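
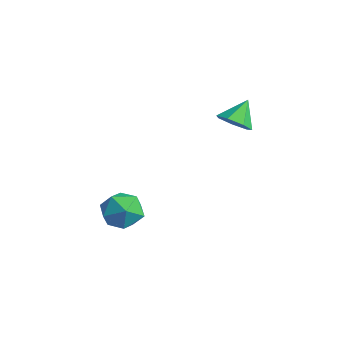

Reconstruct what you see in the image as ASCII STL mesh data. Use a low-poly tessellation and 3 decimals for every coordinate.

solid 
facet normal 0.356 -0.053 0.933
outer loop
vertex 0.328 -3.366 -3.044
vertex -0.148 -4.448 -2.924
vertex 0.959 -4.329 -3.339
endloop
endfacet
facet normal 0.778 0.350 0.522
outer loop
vertex 0.328 -3.366 -3.044
vertex 0.959 -4.329 -3.339
vertex 0.989 -3.363 -4.031
endloop
endfacet
facet normal 0.385 0.885 0.261
outer loop
vertex 0.328 -3.366 -3.044
vertex 0.989 -3.363 -4.031
vertex -0.099 -2.886 -4.043
endloop
endfacet
facet normal -0.279 0.814 0.510
outer loop
vertex 0.328 -3.366 -3.044
vertex -0.099 -2.886 -4.043
vertex -0.802 -3.556 -3.359
endloop
endfacet
facet normal -0.297 0.233 0.926
outer loop
vertex 0.328 -3.366 -3.044
vertex -0.802 -3.556 -3.359
vertex -0.148 -4.448 -2.924
endloop
endfacet
facet normal 0.998 -0.050 -0.026
outer loop
vertex 0.989 -3.363 -4.031
vertex 0.959 -4.329 -3.339
vertex 0.922 -4.444 -4.521
endloop
endfacet
facet normal 0.315 -0.702 0.639
outer loop
vertex 0.959 -4.329 -3.339
vertex -0.148 -4.448 -2.924
vertex 0.219 -5.114 -3.837
endloop
endfacet
facet normal -0.742 -0.238 0.627
outer loop
vertex -0.148 -4.448 -2.924
vertex -0.802 -3.556 -3.359
vertex -0.869 -4.637 -3.849
endloop
endfacet
facet normal -0.712 0.700 -0.046
outer loop
vertex -0.802 -3.556 -3.359
vertex -0.099 -2.886 -4.043
vertex -0.839 -3.671 -4.541
endloop
endfacet
facet normal 0.363 0.816 -0.450
outer loop
vertex -0.099 -2.886 -4.043
vertex 0.989 -3.363 -4.031
vertex 0.268 -3.552 -4.956
endloop
endfacet
facet normal 0.279 -0.814 -0.510
outer loop
vertex -0.208 -4.634 -4.836
vertex 0.922 -4.444 -4.521
vertex 0.219 -5.114 -3.837
endloop
endfacet
facet normal -0.385 -0.885 -0.261
outer loop
vertex -0.208 -4.634 -4.836
vertex 0.219 -5.114 -3.837
vertex -0.869 -4.637 -3.849
endloop
endfacet
facet normal -0.778 -0.350 -0.522
outer loop
vertex -0.208 -4.634 -4.836
vertex -0.869 -4.637 -3.849
vertex -0.839 -3.671 -4.541
endloop
endfacet
facet normal -0.356 0.053 -0.933
outer loop
vertex -0.208 -4.634 -4.836
vertex -0.839 -3.671 -4.541
vertex 0.268 -3.552 -4.956
endloop
endfacet
facet normal 0.297 -0.233 -0.926
outer loop
vertex -0.208 -4.634 -4.836
vertex 0.268 -3.552 -4.956
vertex 0.922 -4.444 -4.521
endloop
endfacet
facet normal 0.712 -0.700 0.046
outer loop
vertex 0.219 -5.114 -3.837
vertex 0.922 -4.444 -4.521
vertex 0.959 -4.329 -3.339
endloop
endfacet
facet normal -0.363 -0.816 0.450
outer loop
vertex -0.869 -4.637 -3.849
vertex 0.219 -5.114 -3.837
vertex -0.148 -4.448 -2.924
endloop
endfacet
facet normal -0.998 0.050 0.026
outer loop
vertex -0.839 -3.671 -4.541
vertex -0.869 -4.637 -3.849
vertex -0.802 -3.556 -3.359
endloop
endfacet
facet normal -0.315 0.702 -0.639
outer loop
vertex 0.268 -3.552 -4.956
vertex -0.839 -3.671 -4.541
vertex -0.099 -2.886 -4.043
endloop
endfacet
facet normal 0.742 0.238 -0.627
outer loop
vertex 0.922 -4.444 -4.521
vertex 0.268 -3.552 -4.956
vertex 0.989 -3.363 -4.031
endloop
endfacet
facet normal 0.214 -0.670 -0.711
outer loop
vertex 3.287 0.512 2.016
vertex 2.419 0.581 1.69
vertex 3.17 1.075 1.45
endloop
endfacet
facet normal 0.737 0.549 0.394
outer loop
vertex 3.287 0.512 2.016
vertex 3.17 1.075 1.45
vertex 2.101 1.579 2.75
endloop
endfacet
facet normal 0.213 -0.669 -0.712
outer loop
vertex 3.17 1.075 1.45
vertex 2.419 0.581 1.69
vertex 2.487 1.267 1.065
endloop
endfacet
facet normal 0.321 0.942 -0.101
outer loop
vertex 3.17 1.075 1.45
vertex 2.487 1.267 1.065
vertex 2.101 1.579 2.75
endloop
endfacet
facet normal 0.213 -0.669 -0.712
outer loop
vertex 2.487 1.267 1.065
vertex 2.419 0.581 1.69
vertex 1.753 0.942 1.151
endloop
endfacet
facet normal -0.416 0.872 -0.257
outer loop
vertex 2.487 1.267 1.065
vertex 1.753 0.942 1.151
vertex 2.101 1.579 2.75
endloop
endfacet
facet normal 0.213 -0.669 -0.712
outer loop
vertex 1.753 0.942 1.151
vertex 2.419 0.581 1.69
vertex 1.521 0.346 1.642
endloop
endfacet
facet normal -0.918 0.393 0.043
outer loop
vertex 1.753 0.942 1.151
vertex 1.521 0.346 1.642
vertex 2.101 1.579 2.75
endloop
endfacet
facet normal 0.213 -0.670 -0.711
outer loop
vertex 1.521 0.346 1.642
vertex 2.419 0.581 1.69
vertex 1.965 -0.073 2.17
endloop
endfacet
facet normal -0.808 -0.135 0.573
outer loop
vertex 1.521 0.346 1.642
vertex 1.965 -0.073 2.17
vertex 2.101 1.579 2.75
endloop
endfacet
facet normal 0.212 -0.670 -0.712
outer loop
vertex 1.965 -0.073 2.17
vertex 2.419 0.581 1.69
vertex 2.751 0.0 2.336
endloop
endfacet
facet normal -0.168 -0.314 0.934
outer loop
vertex 1.965 -0.073 2.17
vertex 2.751 0.0 2.336
vertex 2.101 1.579 2.75
endloop
endfacet
facet normal 0.214 -0.669 -0.712
outer loop
vertex 2.751 0.0 2.336
vertex 2.419 0.581 1.69
vertex 3.287 0.512 2.016
endloop
endfacet
facet normal 0.520 -0.010 0.854
outer loop
vertex 2.751 0.0 2.336
vertex 3.287 0.512 2.016
vertex 2.101 1.579 2.75
endloop
endfacet

endsolid


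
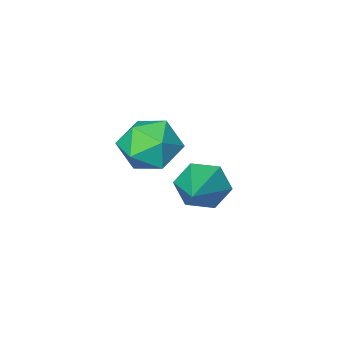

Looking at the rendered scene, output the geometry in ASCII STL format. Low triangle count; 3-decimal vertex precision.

solid 
facet normal -0.606 -0.692 -0.393
outer loop
vertex 1.384 -1.242 2.335
vertex 0.946 -1.173 2.89
vertex 0.857 -0.768 2.314
endloop
endfacet
facet normal 0.479 0.501 -0.721
outer loop
vertex 1.384 -1.242 2.335
vertex 0.857 -0.768 2.314
vertex 1.934 -0.047 3.53
endloop
endfacet
facet normal -0.605 -0.692 -0.393
outer loop
vertex 0.857 -0.768 2.314
vertex 0.946 -1.173 2.89
vertex 0.418 -0.699 2.868
endloop
endfacet
facet normal -0.255 0.914 -0.316
outer loop
vertex 0.857 -0.768 2.314
vertex 0.418 -0.699 2.868
vertex 1.934 -0.047 3.53
endloop
endfacet
facet normal -0.605 -0.693 -0.392
outer loop
vertex 0.418 -0.699 2.868
vertex 0.946 -1.173 2.89
vertex 0.508 -1.104 3.444
endloop
endfacet
facet normal -0.521 0.658 0.544
outer loop
vertex 0.418 -0.699 2.868
vertex 0.508 -1.104 3.444
vertex 1.934 -0.047 3.53
endloop
endfacet
facet normal -0.607 -0.691 -0.394
outer loop
vertex 0.508 -1.104 3.444
vertex 0.946 -1.173 2.89
vertex 1.035 -1.579 3.465
endloop
endfacet
facet normal -0.051 -0.012 0.999
outer loop
vertex 0.508 -1.104 3.444
vertex 1.035 -1.579 3.465
vertex 1.934 -0.047 3.53
endloop
endfacet
facet normal -0.607 -0.691 -0.394
outer loop
vertex 1.035 -1.579 3.465
vertex 0.946 -1.173 2.89
vertex 1.473 -1.648 2.911
endloop
endfacet
facet normal 0.683 -0.426 0.593
outer loop
vertex 1.035 -1.579 3.465
vertex 1.473 -1.648 2.911
vertex 1.934 -0.047 3.53
endloop
endfacet
facet normal -0.607 -0.691 -0.393
outer loop
vertex 1.473 -1.648 2.911
vertex 0.946 -1.173 2.89
vertex 1.384 -1.242 2.335
endloop
endfacet
facet normal 0.949 -0.170 -0.267
outer loop
vertex 1.473 -1.648 2.911
vertex 1.384 -1.242 2.335
vertex 1.934 -0.047 3.53
endloop
endfacet
facet normal -0.259 0.965 0.038
outer loop
vertex 1.223 -2.562 2.776
vertex 0.467 -2.781 3.201
vertex 1.207 -2.601 3.669
endloop
endfacet
facet normal 0.451 0.891 0.047
outer loop
vertex 1.223 -2.562 2.776
vertex 1.207 -2.601 3.669
vertex 1.905 -2.931 3.22
endloop
endfacet
facet normal 0.645 0.538 -0.543
outer loop
vertex 1.223 -2.562 2.776
vertex 1.905 -2.931 3.22
vertex 1.597 -3.315 2.474
endloop
endfacet
facet normal 0.054 0.395 -0.917
outer loop
vertex 1.223 -2.562 2.776
vertex 1.597 -3.315 2.474
vertex 0.708 -3.222 2.462
endloop
endfacet
facet normal -0.504 0.659 -0.558
outer loop
vertex 1.223 -2.562 2.776
vertex 0.708 -3.222 2.462
vertex 0.467 -2.781 3.201
endloop
endfacet
facet normal 0.624 0.489 0.610
outer loop
vertex 1.905 -2.931 3.22
vertex 1.207 -2.601 3.669
vertex 1.572 -3.378 3.918
endloop
endfacet
facet normal -0.525 0.608 0.596
outer loop
vertex 1.207 -2.601 3.669
vertex 0.467 -2.781 3.201
vertex 0.683 -3.285 3.906
endloop
endfacet
facet normal -0.923 0.113 -0.368
outer loop
vertex 0.467 -2.781 3.201
vertex 0.708 -3.222 2.462
vertex 0.375 -3.669 3.16
endloop
endfacet
facet normal -0.020 -0.314 -0.949
outer loop
vertex 0.708 -3.222 2.462
vertex 1.597 -3.315 2.474
vertex 1.073 -3.999 2.711
endloop
endfacet
facet normal 0.935 -0.081 -0.344
outer loop
vertex 1.597 -3.315 2.474
vertex 1.905 -2.931 3.22
vertex 1.813 -3.819 3.179
endloop
endfacet
facet normal -0.054 -0.395 0.917
outer loop
vertex 1.057 -4.038 3.604
vertex 1.572 -3.378 3.918
vertex 0.683 -3.285 3.906
endloop
endfacet
facet normal -0.645 -0.538 0.543
outer loop
vertex 1.057 -4.038 3.604
vertex 0.683 -3.285 3.906
vertex 0.375 -3.669 3.16
endloop
endfacet
facet normal -0.451 -0.891 -0.047
outer loop
vertex 1.057 -4.038 3.604
vertex 0.375 -3.669 3.16
vertex 1.073 -3.999 2.711
endloop
endfacet
facet normal 0.259 -0.965 -0.038
outer loop
vertex 1.057 -4.038 3.604
vertex 1.073 -3.999 2.711
vertex 1.813 -3.819 3.179
endloop
endfacet
facet normal 0.504 -0.659 0.558
outer loop
vertex 1.057 -4.038 3.604
vertex 1.813 -3.819 3.179
vertex 1.572 -3.378 3.918
endloop
endfacet
facet normal 0.020 0.314 0.949
outer loop
vertex 0.683 -3.285 3.906
vertex 1.572 -3.378 3.918
vertex 1.207 -2.601 3.669
endloop
endfacet
facet normal -0.935 0.081 0.344
outer loop
vertex 0.375 -3.669 3.16
vertex 0.683 -3.285 3.906
vertex 0.467 -2.781 3.201
endloop
endfacet
facet normal -0.624 -0.489 -0.610
outer loop
vertex 1.073 -3.999 2.711
vertex 0.375 -3.669 3.16
vertex 0.708 -3.222 2.462
endloop
endfacet
facet normal 0.525 -0.608 -0.596
outer loop
vertex 1.813 -3.819 3.179
vertex 1.073 -3.999 2.711
vertex 1.597 -3.315 2.474
endloop
endfacet
facet normal 0.923 -0.113 0.368
outer loop
vertex 1.572 -3.378 3.918
vertex 1.813 -3.819 3.179
vertex 1.905 -2.931 3.22
endloop
endfacet

endsolid


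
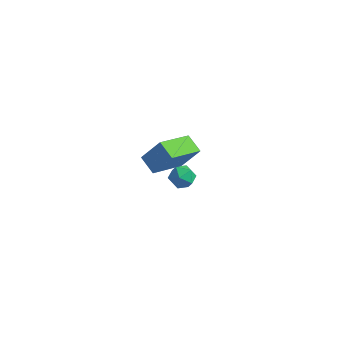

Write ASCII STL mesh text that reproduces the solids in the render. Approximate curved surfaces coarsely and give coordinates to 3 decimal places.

solid 
facet normal -0.523 -0.276 -0.806
outer loop
vertex -0.514 -3.435 2.262
vertex -1.378 -3.04 2.687
vertex -0.097 -1.528 1.339
endloop
endfacet
facet normal 0.830 -0.379 -0.409
outer loop
vertex 0.678 -1.12 2.533
vertex -0.514 -3.435 2.262
vertex -0.097 -1.528 1.339
endloop
endfacet
facet normal -0.523 -0.276 -0.806
outer loop
vertex -0.097 -1.528 1.339
vertex -1.378 -3.04 2.687
vertex -0.96 -1.133 1.764
endloop
endfacet
facet normal 0.194 0.883 -0.427
outer loop
vertex -0.96 -1.133 1.764
vertex 0.678 -1.12 2.533
vertex -0.097 -1.528 1.339
endloop
endfacet
facet normal -0.194 -0.883 0.427
outer loop
vertex -0.514 -3.435 2.262
vertex -0.603 -2.632 3.881
vertex -1.378 -3.04 2.687
endloop
endfacet
facet normal 0.830 -0.380 -0.408
outer loop
vertex 0.26 -3.027 3.456
vertex -0.514 -3.435 2.262
vertex 0.678 -1.12 2.533
endloop
endfacet
facet normal -0.194 -0.883 0.427
outer loop
vertex 0.26 -3.027 3.456
vertex -0.603 -2.632 3.881
vertex -0.514 -3.435 2.262
endloop
endfacet
facet normal -0.830 0.380 0.409
outer loop
vertex -1.378 -3.04 2.687
vertex -0.603 -2.632 3.881
vertex -0.96 -1.133 1.764
endloop
endfacet
facet normal 0.194 0.883 -0.427
outer loop
vertex -0.186 -0.725 2.958
vertex 0.678 -1.12 2.533
vertex -0.96 -1.133 1.764
endloop
endfacet
facet normal -0.830 0.379 0.409
outer loop
vertex -0.96 -1.133 1.764
vertex -0.603 -2.632 3.881
vertex -0.186 -0.725 2.958
endloop
endfacet
facet normal 0.523 0.276 0.807
outer loop
vertex -0.186 -0.725 2.958
vertex 0.26 -3.027 3.456
vertex 0.678 -1.12 2.533
endloop
endfacet
facet normal 0.523 0.276 0.806
outer loop
vertex -0.603 -2.632 3.881
vertex 0.26 -3.027 3.456
vertex -0.186 -0.725 2.958
endloop
endfacet
facet normal -0.559 0.820 -0.124
outer loop
vertex -2.084 2.279 -3.973
vertex -2.631 1.976 -3.511
vertex -2.062 2.41 -3.206
endloop
endfacet
facet normal 0.135 0.976 -0.171
outer loop
vertex -2.084 2.279 -3.973
vertex -2.062 2.41 -3.206
vertex -1.406 2.252 -3.592
endloop
endfacet
facet normal 0.415 0.584 -0.698
outer loop
vertex -2.084 2.279 -3.973
vertex -1.406 2.252 -3.592
vertex -1.569 1.719 -4.135
endloop
endfacet
facet normal -0.106 0.185 -0.977
outer loop
vertex -2.084 2.279 -3.973
vertex -1.569 1.719 -4.135
vertex -2.326 1.548 -4.085
endloop
endfacet
facet normal -0.709 0.330 -0.623
outer loop
vertex -2.084 2.279 -3.973
vertex -2.326 1.548 -4.085
vertex -2.631 1.976 -3.511
endloop
endfacet
facet normal 0.446 0.779 0.440
outer loop
vertex -1.406 2.252 -3.592
vertex -2.062 2.41 -3.206
vertex -1.534 1.932 -2.895
endloop
endfacet
facet normal -0.677 0.525 0.515
outer loop
vertex -2.062 2.41 -3.206
vertex -2.631 1.976 -3.511
vertex -2.291 1.761 -2.845
endloop
endfacet
facet normal -0.919 -0.265 -0.291
outer loop
vertex -2.631 1.976 -3.511
vertex -2.326 1.548 -4.085
vertex -2.454 1.228 -3.388
endloop
endfacet
facet normal 0.056 -0.500 -0.864
outer loop
vertex -2.326 1.548 -4.085
vertex -1.569 1.719 -4.135
vertex -1.798 1.07 -3.774
endloop
endfacet
facet normal 0.899 0.145 -0.412
outer loop
vertex -1.569 1.719 -4.135
vertex -1.406 2.252 -3.592
vertex -1.229 1.504 -3.469
endloop
endfacet
facet normal 0.106 -0.185 0.977
outer loop
vertex -1.776 1.201 -3.007
vertex -1.534 1.932 -2.895
vertex -2.291 1.761 -2.845
endloop
endfacet
facet normal -0.415 -0.584 0.698
outer loop
vertex -1.776 1.201 -3.007
vertex -2.291 1.761 -2.845
vertex -2.454 1.228 -3.388
endloop
endfacet
facet normal -0.135 -0.976 0.171
outer loop
vertex -1.776 1.201 -3.007
vertex -2.454 1.228 -3.388
vertex -1.798 1.07 -3.774
endloop
endfacet
facet normal 0.559 -0.820 0.124
outer loop
vertex -1.776 1.201 -3.007
vertex -1.798 1.07 -3.774
vertex -1.229 1.504 -3.469
endloop
endfacet
facet normal 0.709 -0.330 0.623
outer loop
vertex -1.776 1.201 -3.007
vertex -1.229 1.504 -3.469
vertex -1.534 1.932 -2.895
endloop
endfacet
facet normal -0.056 0.500 0.864
outer loop
vertex -2.291 1.761 -2.845
vertex -1.534 1.932 -2.895
vertex -2.062 2.41 -3.206
endloop
endfacet
facet normal -0.899 -0.145 0.412
outer loop
vertex -2.454 1.228 -3.388
vertex -2.291 1.761 -2.845
vertex -2.631 1.976 -3.511
endloop
endfacet
facet normal -0.446 -0.779 -0.440
outer loop
vertex -1.798 1.07 -3.774
vertex -2.454 1.228 -3.388
vertex -2.326 1.548 -4.085
endloop
endfacet
facet normal 0.677 -0.525 -0.515
outer loop
vertex -1.229 1.504 -3.469
vertex -1.798 1.07 -3.774
vertex -1.569 1.719 -4.135
endloop
endfacet
facet normal 0.919 0.265 0.291
outer loop
vertex -1.534 1.932 -2.895
vertex -1.229 1.504 -3.469
vertex -1.406 2.252 -3.592
endloop
endfacet

endsolid


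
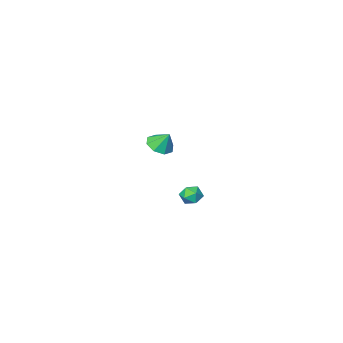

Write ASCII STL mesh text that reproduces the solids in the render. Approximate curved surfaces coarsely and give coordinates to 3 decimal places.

solid 
facet normal 0.232 -0.489 -0.841
outer loop
vertex -0.502 -3.927 -3.775
vertex -1.332 -3.881 -4.031
vertex -0.629 -3.378 -4.129
endloop
endfacet
facet normal 0.661 0.509 0.552
outer loop
vertex -0.502 -3.927 -3.775
vertex -0.629 -3.378 -4.129
vertex -1.608 -3.299 -3.029
endloop
endfacet
facet normal 0.232 -0.489 -0.841
outer loop
vertex -0.629 -3.378 -4.129
vertex -1.332 -3.881 -4.031
vertex -1.168 -3.123 -4.426
endloop
endfacet
facet normal 0.318 0.923 0.216
outer loop
vertex -0.629 -3.378 -4.129
vertex -1.168 -3.123 -4.426
vertex -1.608 -3.299 -3.029
endloop
endfacet
facet normal 0.230 -0.488 -0.842
outer loop
vertex -1.168 -3.123 -4.426
vertex -1.332 -3.881 -4.031
vertex -1.804 -3.312 -4.49
endloop
endfacet
facet normal -0.288 0.957 0.030
outer loop
vertex -1.168 -3.123 -4.426
vertex -1.804 -3.312 -4.49
vertex -1.608 -3.299 -3.029
endloop
endfacet
facet normal 0.231 -0.488 -0.842
outer loop
vertex -1.804 -3.312 -4.49
vertex -1.332 -3.881 -4.031
vertex -2.163 -3.834 -4.286
endloop
endfacet
facet normal -0.801 0.590 0.102
outer loop
vertex -1.804 -3.312 -4.49
vertex -2.163 -3.834 -4.286
vertex -1.608 -3.299 -3.029
endloop
endfacet
facet normal 0.231 -0.488 -0.842
outer loop
vertex -2.163 -3.834 -4.286
vertex -1.332 -3.881 -4.031
vertex -2.035 -4.384 -3.932
endloop
endfacet
facet normal -0.920 0.037 0.390
outer loop
vertex -2.163 -3.834 -4.286
vertex -2.035 -4.384 -3.932
vertex -1.608 -3.299 -3.029
endloop
endfacet
facet normal 0.232 -0.490 -0.840
outer loop
vertex -2.035 -4.384 -3.932
vertex -1.332 -3.881 -4.031
vertex -1.496 -4.638 -3.635
endloop
endfacet
facet normal -0.577 -0.376 0.725
outer loop
vertex -2.035 -4.384 -3.932
vertex -1.496 -4.638 -3.635
vertex -1.608 -3.299 -3.029
endloop
endfacet
facet normal 0.231 -0.490 -0.841
outer loop
vertex -1.496 -4.638 -3.635
vertex -1.332 -3.881 -4.031
vertex -0.861 -4.449 -3.571
endloop
endfacet
facet normal 0.030 -0.410 0.912
outer loop
vertex -1.496 -4.638 -3.635
vertex -0.861 -4.449 -3.571
vertex -1.608 -3.299 -3.029
endloop
endfacet
facet normal 0.232 -0.488 -0.841
outer loop
vertex -0.861 -4.449 -3.571
vertex -1.332 -3.881 -4.031
vertex -0.502 -3.927 -3.775
endloop
endfacet
facet normal 0.541 -0.044 0.840
outer loop
vertex -0.861 -4.449 -3.571
vertex -0.502 -3.927 -3.775
vertex -1.608 -3.299 -3.029
endloop
endfacet
facet normal -0.957 0.090 0.275
outer loop
vertex 0.722 3.514 -3.711
vertex 0.919 3.775 -3.111
vertex 0.805 4.189 -3.642
endloop
endfacet
facet normal -0.889 0.153 -0.432
outer loop
vertex 0.722 3.514 -3.711
vertex 0.805 4.189 -3.642
vertex 1.025 3.874 -4.207
endloop
endfacet
facet normal -0.584 -0.444 -0.679
outer loop
vertex 0.722 3.514 -3.711
vertex 1.025 3.874 -4.207
vertex 1.276 3.265 -4.025
endloop
endfacet
facet normal -0.465 -0.876 -0.125
outer loop
vertex 0.722 3.514 -3.711
vertex 1.276 3.265 -4.025
vertex 1.21 3.203 -3.347
endloop
endfacet
facet normal -0.696 -0.546 0.466
outer loop
vertex 0.722 3.514 -3.711
vertex 1.21 3.203 -3.347
vertex 0.919 3.775 -3.111
endloop
endfacet
facet normal -0.445 0.697 -0.562
outer loop
vertex 1.025 3.874 -4.207
vertex 0.805 4.189 -3.642
vertex 1.41 4.357 -3.913
endloop
endfacet
facet normal -0.556 0.593 0.582
outer loop
vertex 0.805 4.189 -3.642
vertex 0.919 3.775 -3.111
vertex 1.344 4.295 -3.235
endloop
endfacet
facet normal -0.134 -0.435 0.890
outer loop
vertex 0.919 3.775 -3.111
vertex 1.21 3.203 -3.347
vertex 1.595 3.686 -3.053
endloop
endfacet
facet normal 0.240 -0.969 -0.065
outer loop
vertex 1.21 3.203 -3.347
vertex 1.276 3.265 -4.025
vertex 1.815 3.371 -3.618
endloop
endfacet
facet normal 0.047 -0.268 -0.962
outer loop
vertex 1.276 3.265 -4.025
vertex 1.025 3.874 -4.207
vertex 1.701 3.785 -4.149
endloop
endfacet
facet normal 0.465 0.876 0.125
outer loop
vertex 1.898 4.046 -3.549
vertex 1.41 4.357 -3.913
vertex 1.344 4.295 -3.235
endloop
endfacet
facet normal 0.584 0.444 0.679
outer loop
vertex 1.898 4.046 -3.549
vertex 1.344 4.295 -3.235
vertex 1.595 3.686 -3.053
endloop
endfacet
facet normal 0.889 -0.153 0.432
outer loop
vertex 1.898 4.046 -3.549
vertex 1.595 3.686 -3.053
vertex 1.815 3.371 -3.618
endloop
endfacet
facet normal 0.957 -0.090 -0.275
outer loop
vertex 1.898 4.046 -3.549
vertex 1.815 3.371 -3.618
vertex 1.701 3.785 -4.149
endloop
endfacet
facet normal 0.696 0.546 -0.466
outer loop
vertex 1.898 4.046 -3.549
vertex 1.701 3.785 -4.149
vertex 1.41 4.357 -3.913
endloop
endfacet
facet normal -0.240 0.969 0.065
outer loop
vertex 1.344 4.295 -3.235
vertex 1.41 4.357 -3.913
vertex 0.805 4.189 -3.642
endloop
endfacet
facet normal -0.047 0.268 0.962
outer loop
vertex 1.595 3.686 -3.053
vertex 1.344 4.295 -3.235
vertex 0.919 3.775 -3.111
endloop
endfacet
facet normal 0.445 -0.697 0.562
outer loop
vertex 1.815 3.371 -3.618
vertex 1.595 3.686 -3.053
vertex 1.21 3.203 -3.347
endloop
endfacet
facet normal 0.556 -0.593 -0.582
outer loop
vertex 1.701 3.785 -4.149
vertex 1.815 3.371 -3.618
vertex 1.276 3.265 -4.025
endloop
endfacet
facet normal 0.134 0.435 -0.890
outer loop
vertex 1.41 4.357 -3.913
vertex 1.701 3.785 -4.149
vertex 1.025 3.874 -4.207
endloop
endfacet

endsolid


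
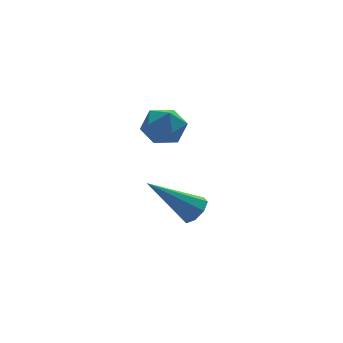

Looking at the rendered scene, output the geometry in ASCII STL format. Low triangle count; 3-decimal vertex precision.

solid 
facet normal -0.451 -0.053 0.891
outer loop
vertex 0.653 1.026 0.185
vertex 0.354 0.334 -0.008
vertex 1.046 0.375 0.345
endloop
endfacet
facet normal 0.154 0.323 0.934
outer loop
vertex 0.653 1.026 0.185
vertex 1.046 0.375 0.345
vertex 1.421 0.998 0.068
endloop
endfacet
facet normal 0.105 0.871 0.480
outer loop
vertex 0.653 1.026 0.185
vertex 1.421 0.998 0.068
vertex 0.961 1.342 -0.456
endloop
endfacet
facet normal -0.530 0.834 0.156
outer loop
vertex 0.653 1.026 0.185
vertex 0.961 1.342 -0.456
vertex 0.302 0.932 -0.503
endloop
endfacet
facet normal -0.873 0.263 0.410
outer loop
vertex 0.653 1.026 0.185
vertex 0.302 0.932 -0.503
vertex 0.354 0.334 -0.008
endloop
endfacet
facet normal 0.690 -0.096 0.718
outer loop
vertex 1.421 0.998 0.068
vertex 1.046 0.375 0.345
vertex 1.598 0.288 -0.197
endloop
endfacet
facet normal -0.289 -0.705 0.648
outer loop
vertex 1.046 0.375 0.345
vertex 0.354 0.334 -0.008
vertex 0.939 -0.122 -0.244
endloop
endfacet
facet normal -0.972 -0.193 -0.131
outer loop
vertex 0.354 0.334 -0.008
vertex 0.302 0.932 -0.503
vertex 0.479 0.222 -0.768
endloop
endfacet
facet normal -0.416 0.731 -0.541
outer loop
vertex 0.302 0.932 -0.503
vertex 0.961 1.342 -0.456
vertex 0.854 0.845 -1.045
endloop
endfacet
facet normal 0.611 0.792 -0.016
outer loop
vertex 0.961 1.342 -0.456
vertex 1.421 0.998 0.068
vertex 1.546 0.886 -0.692
endloop
endfacet
facet normal 0.530 -0.834 -0.156
outer loop
vertex 1.247 0.194 -0.885
vertex 1.598 0.288 -0.197
vertex 0.939 -0.122 -0.244
endloop
endfacet
facet normal -0.105 -0.871 -0.480
outer loop
vertex 1.247 0.194 -0.885
vertex 0.939 -0.122 -0.244
vertex 0.479 0.222 -0.768
endloop
endfacet
facet normal -0.154 -0.323 -0.934
outer loop
vertex 1.247 0.194 -0.885
vertex 0.479 0.222 -0.768
vertex 0.854 0.845 -1.045
endloop
endfacet
facet normal 0.451 0.053 -0.891
outer loop
vertex 1.247 0.194 -0.885
vertex 0.854 0.845 -1.045
vertex 1.546 0.886 -0.692
endloop
endfacet
facet normal 0.873 -0.263 -0.410
outer loop
vertex 1.247 0.194 -0.885
vertex 1.546 0.886 -0.692
vertex 1.598 0.288 -0.197
endloop
endfacet
facet normal 0.416 -0.731 0.541
outer loop
vertex 0.939 -0.122 -0.244
vertex 1.598 0.288 -0.197
vertex 1.046 0.375 0.345
endloop
endfacet
facet normal -0.611 -0.792 0.016
outer loop
vertex 0.479 0.222 -0.768
vertex 0.939 -0.122 -0.244
vertex 0.354 0.334 -0.008
endloop
endfacet
facet normal -0.690 0.096 -0.718
outer loop
vertex 0.854 0.845 -1.045
vertex 0.479 0.222 -0.768
vertex 0.302 0.932 -0.503
endloop
endfacet
facet normal 0.289 0.705 -0.648
outer loop
vertex 1.546 0.886 -0.692
vertex 0.854 0.845 -1.045
vertex 0.961 1.342 -0.456
endloop
endfacet
facet normal 0.972 0.193 0.131
outer loop
vertex 1.598 0.288 -0.197
vertex 1.546 0.886 -0.692
vertex 1.421 0.998 0.068
endloop
endfacet
facet normal 0.722 -0.207 -0.660
outer loop
vertex 2.341 0.463 -3.93
vertex 2.002 0.653 -4.36
vertex 2.393 0.896 -4.009
endloop
endfacet
facet normal 0.472 0.103 0.876
outer loop
vertex 2.341 0.463 -3.93
vertex 2.393 0.896 -4.009
vertex 0.558 1.067 -3.04
endloop
endfacet
facet normal 0.722 -0.208 -0.660
outer loop
vertex 2.393 0.896 -4.009
vertex 2.002 0.653 -4.36
vertex 2.217 1.187 -4.293
endloop
endfacet
facet normal 0.360 0.754 0.549
outer loop
vertex 2.393 0.896 -4.009
vertex 2.217 1.187 -4.293
vertex 0.558 1.067 -3.04
endloop
endfacet
facet normal 0.721 -0.208 -0.661
outer loop
vertex 2.217 1.187 -4.293
vertex 2.002 0.653 -4.36
vertex 1.914 1.165 -4.617
endloop
endfacet
facet normal -0.072 0.997 -0.000
outer loop
vertex 2.217 1.187 -4.293
vertex 1.914 1.165 -4.617
vertex 0.558 1.067 -3.04
endloop
endfacet
facet normal 0.723 -0.207 -0.660
outer loop
vertex 1.914 1.165 -4.617
vertex 2.002 0.653 -4.36
vertex 1.663 0.843 -4.791
endloop
endfacet
facet normal -0.571 0.688 -0.448
outer loop
vertex 1.914 1.165 -4.617
vertex 1.663 0.843 -4.791
vertex 0.558 1.067 -3.04
endloop
endfacet
facet normal 0.722 -0.208 -0.660
outer loop
vertex 1.663 0.843 -4.791
vertex 2.002 0.653 -4.36
vertex 1.61 0.409 -4.712
endloop
endfacet
facet normal -0.845 0.006 -0.534
outer loop
vertex 1.663 0.843 -4.791
vertex 1.61 0.409 -4.712
vertex 0.558 1.067 -3.04
endloop
endfacet
facet normal 0.722 -0.207 -0.660
outer loop
vertex 1.61 0.409 -4.712
vertex 2.002 0.653 -4.36
vertex 1.787 0.118 -4.427
endloop
endfacet
facet normal -0.733 -0.648 -0.206
outer loop
vertex 1.61 0.409 -4.712
vertex 1.787 0.118 -4.427
vertex 0.558 1.067 -3.04
endloop
endfacet
facet normal 0.722 -0.207 -0.661
outer loop
vertex 1.787 0.118 -4.427
vertex 2.002 0.653 -4.36
vertex 2.09 0.14 -4.103
endloop
endfacet
facet normal -0.301 -0.890 0.342
outer loop
vertex 1.787 0.118 -4.427
vertex 2.09 0.14 -4.103
vertex 0.558 1.067 -3.04
endloop
endfacet
facet normal 0.722 -0.207 -0.660
outer loop
vertex 2.09 0.14 -4.103
vertex 2.002 0.653 -4.36
vertex 2.341 0.463 -3.93
endloop
endfacet
facet normal 0.199 -0.578 0.791
outer loop
vertex 2.09 0.14 -4.103
vertex 2.341 0.463 -3.93
vertex 0.558 1.067 -3.04
endloop
endfacet

endsolid


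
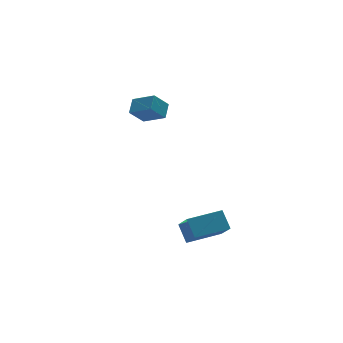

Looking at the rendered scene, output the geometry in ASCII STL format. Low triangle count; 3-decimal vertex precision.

solid 
facet normal -0.561 0.700 -0.442
outer loop
vertex 2.05 3.018 3.426
vertex 2.766 3.1 2.648
vertex 1.638 2.407 2.982
endloop
endfacet
facet normal -0.676 -0.077 0.733
outer loop
vertex 2.334 1.54 3.532
vertex 2.05 3.018 3.426
vertex 1.638 2.407 2.982
endloop
endfacet
facet normal -0.561 0.699 -0.443
outer loop
vertex 1.638 2.407 2.982
vertex 2.766 3.1 2.648
vertex 2.354 2.489 2.205
endloop
endfacet
facet normal -0.478 -0.711 -0.516
outer loop
vertex 2.354 2.489 2.205
vertex 2.334 1.54 3.532
vertex 1.638 2.407 2.982
endloop
endfacet
facet normal 0.478 0.711 0.515
outer loop
vertex 2.05 3.018 3.426
vertex 3.462 2.233 3.198
vertex 2.766 3.1 2.648
endloop
endfacet
facet normal -0.675 -0.077 0.734
outer loop
vertex 2.746 2.151 3.975
vertex 2.05 3.018 3.426
vertex 2.334 1.54 3.532
endloop
endfacet
facet normal 0.478 0.711 0.516
outer loop
vertex 2.746 2.151 3.975
vertex 3.462 2.233 3.198
vertex 2.05 3.018 3.426
endloop
endfacet
facet normal 0.675 0.077 -0.734
outer loop
vertex 2.766 3.1 2.648
vertex 3.462 2.233 3.198
vertex 2.354 2.489 2.205
endloop
endfacet
facet normal -0.479 -0.711 -0.515
outer loop
vertex 3.05 1.622 2.754
vertex 2.334 1.54 3.532
vertex 2.354 2.489 2.205
endloop
endfacet
facet normal 0.675 0.078 -0.733
outer loop
vertex 2.354 2.489 2.205
vertex 3.462 2.233 3.198
vertex 3.05 1.622 2.754
endloop
endfacet
facet normal 0.561 -0.699 0.443
outer loop
vertex 3.05 1.622 2.754
vertex 2.746 2.151 3.975
vertex 2.334 1.54 3.532
endloop
endfacet
facet normal 0.561 -0.700 0.443
outer loop
vertex 3.462 2.233 3.198
vertex 2.746 2.151 3.975
vertex 3.05 1.622 2.754
endloop
endfacet
facet normal -0.998 -0.021 -0.060
outer loop
vertex 1.951 -4.193 -1.114
vertex 1.893 -3.471 -0.395
vertex 1.99 -3.204 -2.104
endloop
endfacet
facet normal 0.057 -0.707 -0.704
outer loop
vertex 3.647 -3.169 -2.005
vertex 1.951 -4.193 -1.114
vertex 1.99 -3.204 -2.104
endloop
endfacet
facet normal -0.998 -0.021 -0.060
outer loop
vertex 1.99 -3.204 -2.104
vertex 1.893 -3.471 -0.395
vertex 1.932 -2.482 -1.386
endloop
endfacet
facet normal 0.027 0.706 -0.708
outer loop
vertex 1.932 -2.482 -1.386
vertex 3.647 -3.169 -2.005
vertex 1.99 -3.204 -2.104
endloop
endfacet
facet normal -0.027 -0.706 0.707
outer loop
vertex 1.951 -4.193 -1.114
vertex 3.55 -3.436 -0.296
vertex 1.893 -3.471 -0.395
endloop
endfacet
facet normal 0.057 -0.708 -0.704
outer loop
vertex 3.608 -4.158 -1.014
vertex 1.951 -4.193 -1.114
vertex 3.647 -3.169 -2.005
endloop
endfacet
facet normal -0.028 -0.706 0.708
outer loop
vertex 3.608 -4.158 -1.014
vertex 3.55 -3.436 -0.296
vertex 1.951 -4.193 -1.114
endloop
endfacet
facet normal -0.057 0.708 0.704
outer loop
vertex 1.893 -3.471 -0.395
vertex 3.55 -3.436 -0.296
vertex 1.932 -2.482 -1.386
endloop
endfacet
facet normal 0.028 0.706 -0.707
outer loop
vertex 3.589 -2.447 -1.286
vertex 3.647 -3.169 -2.005
vertex 1.932 -2.482 -1.386
endloop
endfacet
facet normal -0.057 0.707 0.704
outer loop
vertex 1.932 -2.482 -1.386
vertex 3.55 -3.436 -0.296
vertex 3.589 -2.447 -1.286
endloop
endfacet
facet normal 0.998 0.021 0.060
outer loop
vertex 3.589 -2.447 -1.286
vertex 3.608 -4.158 -1.014
vertex 3.647 -3.169 -2.005
endloop
endfacet
facet normal 0.998 0.021 0.060
outer loop
vertex 3.55 -3.436 -0.296
vertex 3.608 -4.158 -1.014
vertex 3.589 -2.447 -1.286
endloop
endfacet

endsolid


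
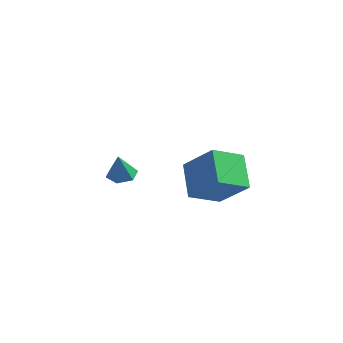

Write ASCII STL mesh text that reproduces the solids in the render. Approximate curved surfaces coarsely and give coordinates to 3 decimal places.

solid 
facet normal -0.054 0.293 -0.955
outer loop
vertex -2.637 -3.401 -2.63
vertex -3.316 -3.216 -2.535
vertex -2.799 -2.743 -2.419
endloop
endfacet
facet normal 0.905 0.089 0.416
outer loop
vertex -2.637 -3.401 -2.63
vertex -2.799 -2.743 -2.419
vertex -3.244 -3.604 -1.265
endloop
endfacet
facet normal -0.053 0.293 -0.955
outer loop
vertex -2.799 -2.743 -2.419
vertex -3.316 -3.216 -2.535
vertex -3.477 -2.557 -2.324
endloop
endfacet
facet normal 0.285 0.712 0.641
outer loop
vertex -2.799 -2.743 -2.419
vertex -3.477 -2.557 -2.324
vertex -3.244 -3.604 -1.265
endloop
endfacet
facet normal -0.053 0.293 -0.955
outer loop
vertex -3.477 -2.557 -2.324
vertex -3.316 -3.216 -2.535
vertex -3.994 -3.03 -2.44
endloop
endfacet
facet normal -0.598 0.500 0.626
outer loop
vertex -3.477 -2.557 -2.324
vertex -3.994 -3.03 -2.44
vertex -3.244 -3.604 -1.265
endloop
endfacet
facet normal -0.054 0.293 -0.955
outer loop
vertex -3.994 -3.03 -2.44
vertex -3.316 -3.216 -2.535
vertex -3.832 -3.689 -2.651
endloop
endfacet
facet normal -0.860 -0.335 0.385
outer loop
vertex -3.994 -3.03 -2.44
vertex -3.832 -3.689 -2.651
vertex -3.244 -3.604 -1.265
endloop
endfacet
facet normal -0.054 0.293 -0.955
outer loop
vertex -3.832 -3.689 -2.651
vertex -3.316 -3.216 -2.535
vertex -3.154 -3.874 -2.746
endloop
endfacet
facet normal -0.239 -0.958 0.160
outer loop
vertex -3.832 -3.689 -2.651
vertex -3.154 -3.874 -2.746
vertex -3.244 -3.604 -1.265
endloop
endfacet
facet normal -0.054 0.293 -0.955
outer loop
vertex -3.154 -3.874 -2.746
vertex -3.316 -3.216 -2.535
vertex -2.637 -3.401 -2.63
endloop
endfacet
facet normal 0.643 -0.746 0.175
outer loop
vertex -3.154 -3.874 -2.746
vertex -2.637 -3.401 -2.63
vertex -3.244 -3.604 -1.265
endloop
endfacet
facet normal -0.737 0.070 -0.672
outer loop
vertex 0.784 -4.558 -2.107
vertex -0.134 -3.427 -0.983
vertex 1.54 -3.254 -2.801
endloop
endfacet
facet normal 0.499 -0.615 -0.611
outer loop
vertex 3.014 -3.393 -1.457
vertex 0.784 -4.558 -2.107
vertex 1.54 -3.254 -2.801
endloop
endfacet
facet normal -0.737 0.069 -0.672
outer loop
vertex 1.54 -3.254 -2.801
vertex -0.134 -3.427 -0.983
vertex 0.622 -2.123 -1.678
endloop
endfacet
facet normal 0.456 0.786 -0.419
outer loop
vertex 0.622 -2.123 -1.678
vertex 3.014 -3.393 -1.457
vertex 1.54 -3.254 -2.801
endloop
endfacet
facet normal -0.456 -0.786 0.418
outer loop
vertex 0.784 -4.558 -2.107
vertex 1.34 -3.566 0.361
vertex -0.134 -3.427 -0.983
endloop
endfacet
facet normal 0.499 -0.615 -0.611
outer loop
vertex 2.258 -4.697 -0.762
vertex 0.784 -4.558 -2.107
vertex 3.014 -3.393 -1.457
endloop
endfacet
facet normal -0.456 -0.786 0.418
outer loop
vertex 2.258 -4.697 -0.762
vertex 1.34 -3.566 0.361
vertex 0.784 -4.558 -2.107
endloop
endfacet
facet normal -0.499 0.615 0.611
outer loop
vertex -0.134 -3.427 -0.983
vertex 1.34 -3.566 0.361
vertex 0.622 -2.123 -1.678
endloop
endfacet
facet normal 0.456 0.786 -0.418
outer loop
vertex 2.096 -2.262 -0.333
vertex 3.014 -3.393 -1.457
vertex 0.622 -2.123 -1.678
endloop
endfacet
facet normal -0.499 0.615 0.611
outer loop
vertex 0.622 -2.123 -1.678
vertex 1.34 -3.566 0.361
vertex 2.096 -2.262 -0.333
endloop
endfacet
facet normal 0.737 -0.069 0.672
outer loop
vertex 2.096 -2.262 -0.333
vertex 2.258 -4.697 -0.762
vertex 3.014 -3.393 -1.457
endloop
endfacet
facet normal 0.737 -0.069 0.672
outer loop
vertex 1.34 -3.566 0.361
vertex 2.258 -4.697 -0.762
vertex 2.096 -2.262 -0.333
endloop
endfacet

endsolid


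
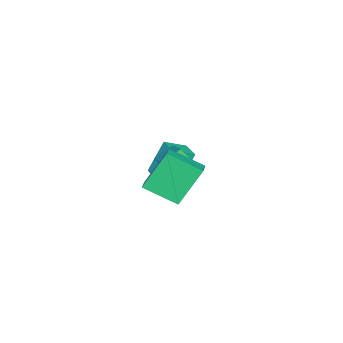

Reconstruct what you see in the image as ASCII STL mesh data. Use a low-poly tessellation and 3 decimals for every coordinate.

solid 
facet normal -0.728 -0.511 -0.457
outer loop
vertex 0.987 0.899 -0.568
vertex 0.987 1.512 -1.254
vertex 1.693 0.34 -1.067
endloop
endfacet
facet normal -0.001 -0.666 0.746
outer loop
vertex 2.873 1.168 -0.326
vertex 0.987 0.899 -0.568
vertex 1.693 0.34 -1.067
endloop
endfacet
facet normal -0.727 -0.511 -0.458
outer loop
vertex 1.693 0.34 -1.067
vertex 0.987 1.512 -1.254
vertex 1.694 0.953 -1.753
endloop
endfacet
facet normal 0.686 -0.543 -0.485
outer loop
vertex 1.694 0.953 -1.753
vertex 2.873 1.168 -0.326
vertex 1.693 0.34 -1.067
endloop
endfacet
facet normal -0.686 0.543 0.485
outer loop
vertex 0.987 0.899 -0.568
vertex 2.167 2.34 -0.513
vertex 0.987 1.512 -1.254
endloop
endfacet
facet normal -0.001 -0.666 0.746
outer loop
vertex 2.166 1.727 0.173
vertex 0.987 0.899 -0.568
vertex 2.873 1.168 -0.326
endloop
endfacet
facet normal -0.686 0.543 0.484
outer loop
vertex 2.166 1.727 0.173
vertex 2.167 2.34 -0.513
vertex 0.987 0.899 -0.568
endloop
endfacet
facet normal 0.001 0.666 -0.746
outer loop
vertex 0.987 1.512 -1.254
vertex 2.167 2.34 -0.513
vertex 1.694 0.953 -1.753
endloop
endfacet
facet normal 0.686 -0.543 -0.485
outer loop
vertex 2.873 1.781 -1.012
vertex 2.873 1.168 -0.326
vertex 1.694 0.953 -1.753
endloop
endfacet
facet normal 0.001 0.666 -0.746
outer loop
vertex 1.694 0.953 -1.753
vertex 2.167 2.34 -0.513
vertex 2.873 1.781 -1.012
endloop
endfacet
facet normal 0.727 0.512 0.457
outer loop
vertex 2.873 1.781 -1.012
vertex 2.166 1.727 0.173
vertex 2.873 1.168 -0.326
endloop
endfacet
facet normal 0.728 0.511 0.458
outer loop
vertex 2.167 2.34 -0.513
vertex 2.166 1.727 0.173
vertex 2.873 1.781 -1.012
endloop
endfacet
facet normal -0.399 0.366 0.841
outer loop
vertex 3.957 1.89 1.104
vertex 3.762 3.365 0.37
vertex 3.221 1.667 0.852
endloop
endfacet
facet normal 0.118 -0.889 0.443
outer loop
vertex 4.018 0.935 -0.83
vertex 3.957 1.89 1.104
vertex 3.221 1.667 0.852
endloop
endfacet
facet normal -0.400 0.366 0.840
outer loop
vertex 3.221 1.667 0.852
vertex 3.762 3.365 0.37
vertex 3.026 3.142 0.117
endloop
endfacet
facet normal -0.910 -0.275 -0.311
outer loop
vertex 3.026 3.142 0.117
vertex 4.018 0.935 -0.83
vertex 3.221 1.667 0.852
endloop
endfacet
facet normal 0.910 0.275 0.311
outer loop
vertex 3.957 1.89 1.104
vertex 4.559 2.633 -1.312
vertex 3.762 3.365 0.37
endloop
endfacet
facet normal 0.117 -0.889 0.443
outer loop
vertex 4.754 1.158 -0.577
vertex 3.957 1.89 1.104
vertex 4.018 0.935 -0.83
endloop
endfacet
facet normal 0.910 0.275 0.311
outer loop
vertex 4.754 1.158 -0.577
vertex 4.559 2.633 -1.312
vertex 3.957 1.89 1.104
endloop
endfacet
facet normal -0.117 0.889 -0.442
outer loop
vertex 3.762 3.365 0.37
vertex 4.559 2.633 -1.312
vertex 3.026 3.142 0.117
endloop
endfacet
facet normal -0.910 -0.275 -0.311
outer loop
vertex 3.823 2.41 -1.564
vertex 4.018 0.935 -0.83
vertex 3.026 3.142 0.117
endloop
endfacet
facet normal -0.118 0.889 -0.443
outer loop
vertex 3.026 3.142 0.117
vertex 4.559 2.633 -1.312
vertex 3.823 2.41 -1.564
endloop
endfacet
facet normal 0.400 -0.365 -0.841
outer loop
vertex 3.823 2.41 -1.564
vertex 4.754 1.158 -0.577
vertex 4.018 0.935 -0.83
endloop
endfacet
facet normal 0.399 -0.366 -0.841
outer loop
vertex 4.559 2.633 -1.312
vertex 4.754 1.158 -0.577
vertex 3.823 2.41 -1.564
endloop
endfacet
facet normal -0.631 0.637 -0.442
outer loop
vertex -2.156 0.166 -2.772
vertex -1.492 0.857 -2.724
vertex -1.54 -0.317 -4.349
endloop
endfacet
facet normal -0.692 -0.720 -0.050
outer loop
vertex -0.808 -1.057 -3.836
vertex -2.156 0.166 -2.772
vertex -1.54 -0.317 -4.349
endloop
endfacet
facet normal -0.630 0.638 -0.442
outer loop
vertex -1.54 -0.317 -4.349
vertex -1.492 0.857 -2.724
vertex -0.875 0.374 -4.3
endloop
endfacet
facet normal 0.351 -0.274 -0.896
outer loop
vertex -0.875 0.374 -4.3
vertex -0.808 -1.057 -3.836
vertex -1.54 -0.317 -4.349
endloop
endfacet
facet normal -0.350 0.274 0.896
outer loop
vertex -2.156 0.166 -2.772
vertex -0.76 0.117 -2.211
vertex -1.492 0.857 -2.724
endloop
endfacet
facet normal -0.693 -0.719 -0.051
outer loop
vertex -1.425 -0.574 -2.26
vertex -2.156 0.166 -2.772
vertex -0.808 -1.057 -3.836
endloop
endfacet
facet normal -0.350 0.274 0.896
outer loop
vertex -1.425 -0.574 -2.26
vertex -0.76 0.117 -2.211
vertex -2.156 0.166 -2.772
endloop
endfacet
facet normal 0.692 0.720 0.050
outer loop
vertex -1.492 0.857 -2.724
vertex -0.76 0.117 -2.211
vertex -0.875 0.374 -4.3
endloop
endfacet
facet normal 0.350 -0.274 -0.896
outer loop
vertex -0.144 -0.366 -3.788
vertex -0.808 -1.057 -3.836
vertex -0.875 0.374 -4.3
endloop
endfacet
facet normal 0.693 0.719 0.050
outer loop
vertex -0.875 0.374 -4.3
vertex -0.76 0.117 -2.211
vertex -0.144 -0.366 -3.788
endloop
endfacet
facet normal 0.631 -0.637 0.442
outer loop
vertex -0.144 -0.366 -3.788
vertex -1.425 -0.574 -2.26
vertex -0.808 -1.057 -3.836
endloop
endfacet
facet normal 0.631 -0.638 0.442
outer loop
vertex -0.76 0.117 -2.211
vertex -1.425 -0.574 -2.26
vertex -0.144 -0.366 -3.788
endloop
endfacet

endsolid


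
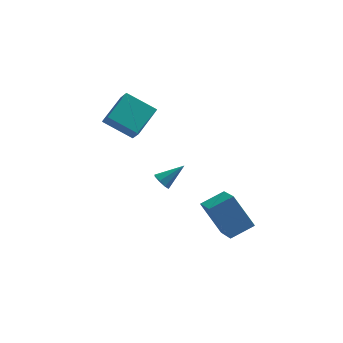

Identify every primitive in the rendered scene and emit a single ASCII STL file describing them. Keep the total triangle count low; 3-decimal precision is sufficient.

solid 
facet normal -0.770 -0.249 -0.587
outer loop
vertex 0.252 1.383 -3.83
vertex -0.112 1.356 -3.341
vertex 0.048 1.793 -3.736
endloop
endfacet
facet normal 0.690 0.470 -0.551
outer loop
vertex 0.252 1.383 -3.83
vertex 0.048 1.793 -3.736
vertex 1.152 1.764 -2.379
endloop
endfacet
facet normal -0.769 -0.250 -0.588
outer loop
vertex 0.048 1.793 -3.736
vertex -0.112 1.356 -3.341
vertex -0.25 1.946 -3.411
endloop
endfacet
facet normal 0.268 0.943 -0.198
outer loop
vertex 0.048 1.793 -3.736
vertex -0.25 1.946 -3.411
vertex 1.152 1.764 -2.379
endloop
endfacet
facet normal -0.771 -0.250 -0.585
outer loop
vertex -0.25 1.946 -3.411
vertex -0.112 1.356 -3.341
vertex -0.466 1.753 -3.044
endloop
endfacet
facet normal -0.163 0.910 0.382
outer loop
vertex -0.25 1.946 -3.411
vertex -0.466 1.753 -3.044
vertex 1.152 1.764 -2.379
endloop
endfacet
facet normal -0.771 -0.249 -0.586
outer loop
vertex -0.466 1.753 -3.044
vertex -0.112 1.356 -3.341
vertex -0.475 1.328 -2.852
endloop
endfacet
facet normal -0.352 0.392 0.850
outer loop
vertex -0.466 1.753 -3.044
vertex -0.475 1.328 -2.852
vertex 1.152 1.764 -2.379
endloop
endfacet
facet normal -0.771 -0.248 -0.587
outer loop
vertex -0.475 1.328 -2.852
vertex -0.112 1.356 -3.341
vertex -0.271 0.919 -2.947
endloop
endfacet
facet normal -0.188 -0.310 0.932
outer loop
vertex -0.475 1.328 -2.852
vertex -0.271 0.919 -2.947
vertex 1.152 1.764 -2.379
endloop
endfacet
facet normal -0.770 -0.249 -0.587
outer loop
vertex -0.271 0.919 -2.947
vertex -0.112 1.356 -3.341
vertex 0.026 0.766 -3.272
endloop
endfacet
facet normal 0.232 -0.781 0.580
outer loop
vertex -0.271 0.919 -2.947
vertex 0.026 0.766 -3.272
vertex 1.152 1.764 -2.379
endloop
endfacet
facet normal -0.770 -0.249 -0.587
outer loop
vertex 0.026 0.766 -3.272
vertex -0.112 1.356 -3.341
vertex 0.243 0.958 -3.638
endloop
endfacet
facet normal 0.663 -0.749 0.000
outer loop
vertex 0.026 0.766 -3.272
vertex 0.243 0.958 -3.638
vertex 1.152 1.764 -2.379
endloop
endfacet
facet normal -0.770 -0.249 -0.587
outer loop
vertex 0.243 0.958 -3.638
vertex -0.112 1.356 -3.341
vertex 0.252 1.383 -3.83
endloop
endfacet
facet normal 0.853 -0.230 -0.469
outer loop
vertex 0.243 0.958 -3.638
vertex 0.252 1.383 -3.83
vertex 1.152 1.764 -2.379
endloop
endfacet
facet normal -0.868 -0.345 -0.358
outer loop
vertex 2.019 -3.8 -1.6
vertex 1.715 -1.94 -2.654
vertex 3.063 -4.617 -3.343
endloop
endfacet
facet normal 0.141 -0.861 0.488
outer loop
vertex 4.365 -4.1 -2.806
vertex 2.019 -3.8 -1.6
vertex 3.063 -4.617 -3.343
endloop
endfacet
facet normal -0.868 -0.345 -0.358
outer loop
vertex 3.063 -4.617 -3.343
vertex 1.715 -1.94 -2.654
vertex 2.759 -2.757 -4.397
endloop
endfacet
facet normal 0.477 -0.373 -0.796
outer loop
vertex 2.759 -2.757 -4.397
vertex 4.365 -4.1 -2.806
vertex 3.063 -4.617 -3.343
endloop
endfacet
facet normal -0.477 0.373 0.796
outer loop
vertex 2.019 -3.8 -1.6
vertex 3.017 -1.423 -2.117
vertex 1.715 -1.94 -2.654
endloop
endfacet
facet normal 0.141 -0.861 0.488
outer loop
vertex 3.321 -3.283 -1.063
vertex 2.019 -3.8 -1.6
vertex 4.365 -4.1 -2.806
endloop
endfacet
facet normal -0.477 0.373 0.796
outer loop
vertex 3.321 -3.283 -1.063
vertex 3.017 -1.423 -2.117
vertex 2.019 -3.8 -1.6
endloop
endfacet
facet normal -0.141 0.861 -0.488
outer loop
vertex 1.715 -1.94 -2.654
vertex 3.017 -1.423 -2.117
vertex 2.759 -2.757 -4.397
endloop
endfacet
facet normal 0.477 -0.373 -0.796
outer loop
vertex 4.061 -2.24 -3.86
vertex 4.365 -4.1 -2.806
vertex 2.759 -2.757 -4.397
endloop
endfacet
facet normal -0.141 0.861 -0.488
outer loop
vertex 2.759 -2.757 -4.397
vertex 3.017 -1.423 -2.117
vertex 4.061 -2.24 -3.86
endloop
endfacet
facet normal 0.868 0.345 0.358
outer loop
vertex 4.061 -2.24 -3.86
vertex 3.321 -3.283 -1.063
vertex 4.365 -4.1 -2.806
endloop
endfacet
facet normal 0.868 0.345 0.358
outer loop
vertex 3.017 -1.423 -2.117
vertex 3.321 -3.283 -1.063
vertex 4.061 -2.24 -3.86
endloop
endfacet
facet normal -0.810 0.289 0.510
outer loop
vertex -1.857 3.529 2.47
vertex -2.143 4.269 1.597
vertex -2.936 2.069 1.585
endloop
endfacet
facet normal 0.243 -0.628 0.740
outer loop
vertex -1.317 1.491 0.563
vertex -1.857 3.529 2.47
vertex -2.936 2.069 1.585
endloop
endfacet
facet normal -0.809 0.289 0.511
outer loop
vertex -2.936 2.069 1.585
vertex -2.143 4.269 1.597
vertex -3.223 2.81 0.712
endloop
endfacet
facet normal -0.534 -0.723 -0.438
outer loop
vertex -3.223 2.81 0.712
vertex -1.317 1.491 0.563
vertex -2.936 2.069 1.585
endloop
endfacet
facet normal 0.534 0.723 0.438
outer loop
vertex -1.857 3.529 2.47
vertex -0.524 3.691 0.575
vertex -2.143 4.269 1.597
endloop
endfacet
facet normal 0.242 -0.628 0.740
outer loop
vertex -0.237 2.95 1.448
vertex -1.857 3.529 2.47
vertex -1.317 1.491 0.563
endloop
endfacet
facet normal 0.535 0.723 0.438
outer loop
vertex -0.237 2.95 1.448
vertex -0.524 3.691 0.575
vertex -1.857 3.529 2.47
endloop
endfacet
facet normal -0.243 0.628 -0.739
outer loop
vertex -2.143 4.269 1.597
vertex -0.524 3.691 0.575
vertex -3.223 2.81 0.712
endloop
endfacet
facet normal -0.535 -0.723 -0.438
outer loop
vertex -1.603 2.231 -0.31
vertex -1.317 1.491 0.563
vertex -3.223 2.81 0.712
endloop
endfacet
facet normal -0.242 0.628 -0.740
outer loop
vertex -3.223 2.81 0.712
vertex -0.524 3.691 0.575
vertex -1.603 2.231 -0.31
endloop
endfacet
facet normal 0.810 -0.290 -0.511
outer loop
vertex -1.603 2.231 -0.31
vertex -0.237 2.95 1.448
vertex -1.317 1.491 0.563
endloop
endfacet
facet normal 0.810 -0.289 -0.511
outer loop
vertex -0.524 3.691 0.575
vertex -0.237 2.95 1.448
vertex -1.603 2.231 -0.31
endloop
endfacet

endsolid


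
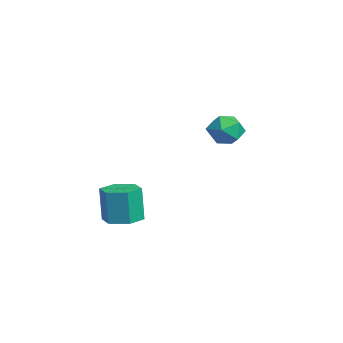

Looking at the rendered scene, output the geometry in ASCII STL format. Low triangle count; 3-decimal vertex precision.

solid 
facet normal 0.058 0.319 0.946
outer loop
vertex -2.94 3.303 1.394
vertex -2.374 2.349 1.681
vertex -1.796 3.276 1.333
endloop
endfacet
facet normal 0.047 0.869 0.493
outer loop
vertex -2.94 3.303 1.394
vertex -1.796 3.276 1.333
vertex -2.402 3.78 0.502
endloop
endfacet
facet normal -0.553 0.826 0.108
outer loop
vertex -2.94 3.303 1.394
vertex -2.402 3.78 0.502
vertex -3.354 3.164 0.335
endloop
endfacet
facet normal -0.913 0.250 0.324
outer loop
vertex -2.94 3.303 1.394
vertex -3.354 3.164 0.335
vertex -3.337 2.28 1.064
endloop
endfacet
facet normal -0.535 -0.064 0.842
outer loop
vertex -2.94 3.303 1.394
vertex -3.337 2.28 1.064
vertex -2.374 2.349 1.681
endloop
endfacet
facet normal 0.600 0.799 0.047
outer loop
vertex -2.402 3.78 0.502
vertex -1.796 3.276 1.333
vertex -1.503 3.12 0.236
endloop
endfacet
facet normal 0.618 -0.092 0.781
outer loop
vertex -1.796 3.276 1.333
vertex -2.374 2.349 1.681
vertex -1.486 2.236 0.965
endloop
endfacet
facet normal -0.342 -0.712 0.613
outer loop
vertex -2.374 2.349 1.681
vertex -3.337 2.28 1.064
vertex -2.438 1.62 0.798
endloop
endfacet
facet normal -0.953 -0.204 -0.225
outer loop
vertex -3.337 2.28 1.064
vertex -3.354 3.164 0.335
vertex -3.044 2.124 -0.033
endloop
endfacet
facet normal -0.371 0.729 -0.575
outer loop
vertex -3.354 3.164 0.335
vertex -2.402 3.78 0.502
vertex -2.466 3.051 -0.381
endloop
endfacet
facet normal 0.913 -0.250 -0.324
outer loop
vertex -1.9 2.097 -0.094
vertex -1.503 3.12 0.236
vertex -1.486 2.236 0.965
endloop
endfacet
facet normal 0.553 -0.826 -0.108
outer loop
vertex -1.9 2.097 -0.094
vertex -1.486 2.236 0.965
vertex -2.438 1.62 0.798
endloop
endfacet
facet normal -0.047 -0.869 -0.493
outer loop
vertex -1.9 2.097 -0.094
vertex -2.438 1.62 0.798
vertex -3.044 2.124 -0.033
endloop
endfacet
facet normal -0.058 -0.319 -0.946
outer loop
vertex -1.9 2.097 -0.094
vertex -3.044 2.124 -0.033
vertex -2.466 3.051 -0.381
endloop
endfacet
facet normal 0.535 0.064 -0.842
outer loop
vertex -1.9 2.097 -0.094
vertex -2.466 3.051 -0.381
vertex -1.503 3.12 0.236
endloop
endfacet
facet normal 0.953 0.204 0.225
outer loop
vertex -1.486 2.236 0.965
vertex -1.503 3.12 0.236
vertex -1.796 3.276 1.333
endloop
endfacet
facet normal 0.371 -0.729 0.575
outer loop
vertex -2.438 1.62 0.798
vertex -1.486 2.236 0.965
vertex -2.374 2.349 1.681
endloop
endfacet
facet normal -0.600 -0.799 -0.047
outer loop
vertex -3.044 2.124 -0.033
vertex -2.438 1.62 0.798
vertex -3.337 2.28 1.064
endloop
endfacet
facet normal -0.618 0.092 -0.781
outer loop
vertex -2.466 3.051 -0.381
vertex -3.044 2.124 -0.033
vertex -3.354 3.164 0.335
endloop
endfacet
facet normal 0.342 0.712 -0.613
outer loop
vertex -1.503 3.12 0.236
vertex -2.466 3.051 -0.381
vertex -2.402 3.78 0.502
endloop
endfacet
facet normal 0.074 0.042 -0.996
outer loop
vertex 2.666 -4.56 -3.534
vertex 2.017 -3.696 -3.546
vertex 3.086 -3.567 -3.461
endloop
endfacet
facet normal 0.918 -0.392 0.052
outer loop
vertex 2.666 -4.56 -3.534
vertex 3.086 -3.567 -3.461
vertex 2.512 -4.647 -1.482
endloop
endfacet
facet normal 0.918 -0.392 0.052
outer loop
vertex 2.512 -4.647 -1.482
vertex 3.086 -3.567 -3.461
vertex 2.932 -3.654 -1.408
endloop
endfacet
facet normal -0.075 -0.043 0.996
outer loop
vertex 2.512 -4.647 -1.482
vertex 2.932 -3.654 -1.408
vertex 1.863 -3.784 -1.494
endloop
endfacet
facet normal 0.074 0.042 -0.996
outer loop
vertex 3.086 -3.567 -3.461
vertex 2.017 -3.696 -3.546
vertex 2.436 -2.704 -3.473
endloop
endfacet
facet normal 0.795 0.600 0.085
outer loop
vertex 3.086 -3.567 -3.461
vertex 2.436 -2.704 -3.473
vertex 2.932 -3.654 -1.408
endloop
endfacet
facet normal 0.796 0.600 0.085
outer loop
vertex 2.932 -3.654 -1.408
vertex 2.436 -2.704 -3.473
vertex 2.283 -2.791 -1.42
endloop
endfacet
facet normal -0.075 -0.043 0.996
outer loop
vertex 2.932 -3.654 -1.408
vertex 2.283 -2.791 -1.42
vertex 1.863 -3.784 -1.494
endloop
endfacet
facet normal 0.074 0.042 -0.996
outer loop
vertex 2.436 -2.704 -3.473
vertex 2.017 -3.696 -3.546
vertex 1.368 -2.833 -3.558
endloop
endfacet
facet normal -0.122 0.992 0.033
outer loop
vertex 2.436 -2.704 -3.473
vertex 1.368 -2.833 -3.558
vertex 2.283 -2.791 -1.42
endloop
endfacet
facet normal -0.122 0.992 0.033
outer loop
vertex 2.283 -2.791 -1.42
vertex 1.368 -2.833 -3.558
vertex 1.214 -2.92 -1.506
endloop
endfacet
facet normal -0.075 -0.043 0.996
outer loop
vertex 2.283 -2.791 -1.42
vertex 1.214 -2.92 -1.506
vertex 1.863 -3.784 -1.494
endloop
endfacet
facet normal 0.075 0.043 -0.996
outer loop
vertex 1.368 -2.833 -3.558
vertex 2.017 -3.696 -3.546
vertex 0.948 -3.826 -3.632
endloop
endfacet
facet normal -0.918 0.392 -0.052
outer loop
vertex 1.368 -2.833 -3.558
vertex 0.948 -3.826 -3.632
vertex 1.214 -2.92 -1.506
endloop
endfacet
facet normal -0.918 0.392 -0.052
outer loop
vertex 1.214 -2.92 -1.506
vertex 0.948 -3.826 -3.632
vertex 0.794 -3.913 -1.579
endloop
endfacet
facet normal -0.074 -0.042 0.996
outer loop
vertex 1.214 -2.92 -1.506
vertex 0.794 -3.913 -1.579
vertex 1.863 -3.784 -1.494
endloop
endfacet
facet normal 0.075 0.043 -0.996
outer loop
vertex 0.948 -3.826 -3.632
vertex 2.017 -3.696 -3.546
vertex 1.597 -4.689 -3.62
endloop
endfacet
facet normal -0.796 -0.600 -0.085
outer loop
vertex 0.948 -3.826 -3.632
vertex 1.597 -4.689 -3.62
vertex 0.794 -3.913 -1.579
endloop
endfacet
facet normal -0.795 -0.600 -0.085
outer loop
vertex 0.794 -3.913 -1.579
vertex 1.597 -4.689 -3.62
vertex 1.444 -4.776 -1.567
endloop
endfacet
facet normal -0.074 -0.042 0.996
outer loop
vertex 0.794 -3.913 -1.579
vertex 1.444 -4.776 -1.567
vertex 1.863 -3.784 -1.494
endloop
endfacet
facet normal 0.075 0.043 -0.996
outer loop
vertex 1.597 -4.689 -3.62
vertex 2.017 -3.696 -3.546
vertex 2.666 -4.56 -3.534
endloop
endfacet
facet normal 0.122 -0.992 -0.033
outer loop
vertex 1.597 -4.689 -3.62
vertex 2.666 -4.56 -3.534
vertex 1.444 -4.776 -1.567
endloop
endfacet
facet normal 0.122 -0.992 -0.033
outer loop
vertex 1.444 -4.776 -1.567
vertex 2.666 -4.56 -3.534
vertex 2.512 -4.647 -1.482
endloop
endfacet
facet normal -0.074 -0.042 0.996
outer loop
vertex 1.444 -4.776 -1.567
vertex 2.512 -4.647 -1.482
vertex 1.863 -3.784 -1.494
endloop
endfacet

endsolid


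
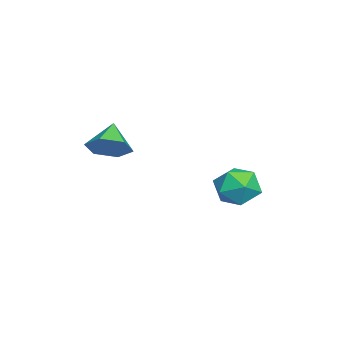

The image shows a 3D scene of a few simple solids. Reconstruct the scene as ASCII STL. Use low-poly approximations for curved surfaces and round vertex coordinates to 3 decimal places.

solid 
facet normal 0.773 -0.003 -0.635
outer loop
vertex 2.637 -1.958 2.567
vertex 2.15 -2.722 1.978
vertex 1.975 -1.679 1.76
endloop
endfacet
facet normal -0.251 0.833 0.494
outer loop
vertex 2.637 -1.958 2.567
vertex 1.975 -1.679 1.76
vertex 0.93 -2.718 2.982
endloop
endfacet
facet normal 0.773 -0.003 -0.635
outer loop
vertex 1.975 -1.679 1.76
vertex 2.15 -2.722 1.978
vertex 1.489 -2.443 1.172
endloop
endfacet
facet normal -0.779 0.609 -0.148
outer loop
vertex 1.975 -1.679 1.76
vertex 1.489 -2.443 1.172
vertex 0.93 -2.718 2.982
endloop
endfacet
facet normal 0.773 -0.003 -0.635
outer loop
vertex 1.489 -2.443 1.172
vertex 2.15 -2.722 1.978
vertex 1.664 -3.486 1.39
endloop
endfacet
facet normal -0.922 -0.221 -0.318
outer loop
vertex 1.489 -2.443 1.172
vertex 1.664 -3.486 1.39
vertex 0.93 -2.718 2.982
endloop
endfacet
facet normal 0.773 -0.003 -0.635
outer loop
vertex 1.664 -3.486 1.39
vertex 2.15 -2.722 1.978
vertex 2.326 -3.765 2.197
endloop
endfacet
facet normal -0.536 -0.830 0.153
outer loop
vertex 1.664 -3.486 1.39
vertex 2.326 -3.765 2.197
vertex 0.93 -2.718 2.982
endloop
endfacet
facet normal 0.773 -0.003 -0.635
outer loop
vertex 2.326 -3.765 2.197
vertex 2.15 -2.722 1.978
vertex 2.812 -3.001 2.785
endloop
endfacet
facet normal -0.008 -0.607 0.795
outer loop
vertex 2.326 -3.765 2.197
vertex 2.812 -3.001 2.785
vertex 0.93 -2.718 2.982
endloop
endfacet
facet normal 0.773 -0.003 -0.635
outer loop
vertex 2.812 -3.001 2.785
vertex 2.15 -2.722 1.978
vertex 2.637 -1.958 2.567
endloop
endfacet
facet normal 0.135 0.224 0.965
outer loop
vertex 2.812 -3.001 2.785
vertex 2.637 -1.958 2.567
vertex 0.93 -2.718 2.982
endloop
endfacet
facet normal -0.992 0.003 0.124
outer loop
vertex -2.302 2.041 -1.999
vertex -2.151 2.244 -0.795
vertex -2.245 3.193 -1.572
endloop
endfacet
facet normal -0.816 0.236 -0.528
outer loop
vertex -2.302 2.041 -1.999
vertex -2.245 3.193 -1.572
vertex -1.659 2.893 -2.611
endloop
endfacet
facet normal -0.443 -0.278 -0.852
outer loop
vertex -2.302 2.041 -1.999
vertex -1.659 2.893 -2.611
vertex -1.204 1.758 -2.477
endloop
endfacet
facet normal -0.389 -0.829 -0.401
outer loop
vertex -2.302 2.041 -1.999
vertex -1.204 1.758 -2.477
vertex -1.508 1.357 -1.354
endloop
endfacet
facet normal -0.728 -0.655 0.202
outer loop
vertex -2.302 2.041 -1.999
vertex -1.508 1.357 -1.354
vertex -2.151 2.244 -0.795
endloop
endfacet
facet normal -0.390 0.803 -0.452
outer loop
vertex -1.659 2.893 -2.611
vertex -2.245 3.193 -1.572
vertex -1.112 3.623 -1.786
endloop
endfacet
facet normal -0.675 0.426 0.602
outer loop
vertex -2.245 3.193 -1.572
vertex -2.151 2.244 -0.795
vertex -1.416 3.222 -0.663
endloop
endfacet
facet normal -0.247 -0.639 0.729
outer loop
vertex -2.151 2.244 -0.795
vertex -1.508 1.357 -1.354
vertex -0.961 2.087 -0.529
endloop
endfacet
facet normal 0.303 -0.921 -0.247
outer loop
vertex -1.508 1.357 -1.354
vertex -1.204 1.758 -2.477
vertex -0.375 1.787 -1.568
endloop
endfacet
facet normal 0.214 -0.029 -0.976
outer loop
vertex -1.204 1.758 -2.477
vertex -1.659 2.893 -2.611
vertex -0.469 2.736 -2.345
endloop
endfacet
facet normal 0.389 0.829 0.401
outer loop
vertex -0.318 2.939 -1.141
vertex -1.112 3.623 -1.786
vertex -1.416 3.222 -0.663
endloop
endfacet
facet normal 0.443 0.278 0.852
outer loop
vertex -0.318 2.939 -1.141
vertex -1.416 3.222 -0.663
vertex -0.961 2.087 -0.529
endloop
endfacet
facet normal 0.816 -0.236 0.528
outer loop
vertex -0.318 2.939 -1.141
vertex -0.961 2.087 -0.529
vertex -0.375 1.787 -1.568
endloop
endfacet
facet normal 0.992 -0.003 -0.124
outer loop
vertex -0.318 2.939 -1.141
vertex -0.375 1.787 -1.568
vertex -0.469 2.736 -2.345
endloop
endfacet
facet normal 0.728 0.655 -0.202
outer loop
vertex -0.318 2.939 -1.141
vertex -0.469 2.736 -2.345
vertex -1.112 3.623 -1.786
endloop
endfacet
facet normal -0.303 0.921 0.247
outer loop
vertex -1.416 3.222 -0.663
vertex -1.112 3.623 -1.786
vertex -2.245 3.193 -1.572
endloop
endfacet
facet normal -0.214 0.029 0.976
outer loop
vertex -0.961 2.087 -0.529
vertex -1.416 3.222 -0.663
vertex -2.151 2.244 -0.795
endloop
endfacet
facet normal 0.390 -0.803 0.452
outer loop
vertex -0.375 1.787 -1.568
vertex -0.961 2.087 -0.529
vertex -1.508 1.357 -1.354
endloop
endfacet
facet normal 0.675 -0.426 -0.602
outer loop
vertex -0.469 2.736 -2.345
vertex -0.375 1.787 -1.568
vertex -1.204 1.758 -2.477
endloop
endfacet
facet normal 0.247 0.639 -0.729
outer loop
vertex -1.112 3.623 -1.786
vertex -0.469 2.736 -2.345
vertex -1.659 2.893 -2.611
endloop
endfacet

endsolid


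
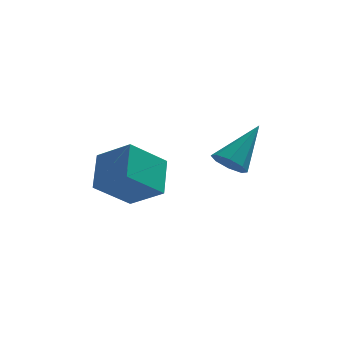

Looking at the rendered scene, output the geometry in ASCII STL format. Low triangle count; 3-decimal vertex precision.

solid 
facet normal -0.557 -0.523 -0.645
outer loop
vertex 0.869 -2.142 -2.652
vertex 0.314 -1.875 -2.389
vertex 0.731 -1.707 -2.886
endloop
endfacet
facet normal 0.920 0.086 -0.382
outer loop
vertex 0.869 -2.142 -2.652
vertex 0.731 -1.707 -2.886
vertex 1.366 -0.885 -1.171
endloop
endfacet
facet normal -0.557 -0.524 -0.644
outer loop
vertex 0.731 -1.707 -2.886
vertex 0.314 -1.875 -2.389
vertex 0.348 -1.37 -2.829
endloop
endfacet
facet normal 0.520 0.679 -0.518
outer loop
vertex 0.731 -1.707 -2.886
vertex 0.348 -1.37 -2.829
vertex 1.366 -0.885 -1.171
endloop
endfacet
facet normal -0.558 -0.523 -0.644
outer loop
vertex 0.348 -1.37 -2.829
vertex 0.314 -1.875 -2.389
vertex -0.054 -1.329 -2.514
endloop
endfacet
facet normal -0.083 0.969 -0.232
outer loop
vertex 0.348 -1.37 -2.829
vertex -0.054 -1.329 -2.514
vertex 1.366 -0.885 -1.171
endloop
endfacet
facet normal -0.556 -0.523 -0.647
outer loop
vertex -0.054 -1.329 -2.514
vertex 0.314 -1.875 -2.389
vertex -0.242 -1.608 -2.127
endloop
endfacet
facet normal -0.536 0.787 0.307
outer loop
vertex -0.054 -1.329 -2.514
vertex -0.242 -1.608 -2.127
vertex 1.366 -0.885 -1.171
endloop
endfacet
facet normal -0.556 -0.525 -0.645
outer loop
vertex -0.242 -1.608 -2.127
vertex 0.314 -1.875 -2.389
vertex -0.103 -2.043 -1.893
endloop
endfacet
facet normal -0.573 0.238 0.784
outer loop
vertex -0.242 -1.608 -2.127
vertex -0.103 -2.043 -1.893
vertex 1.366 -0.885 -1.171
endloop
endfacet
facet normal -0.557 -0.523 -0.645
outer loop
vertex -0.103 -2.043 -1.893
vertex 0.314 -1.875 -2.389
vertex 0.279 -2.379 -1.95
endloop
endfacet
facet normal -0.173 -0.353 0.919
outer loop
vertex -0.103 -2.043 -1.893
vertex 0.279 -2.379 -1.95
vertex 1.366 -0.885 -1.171
endloop
endfacet
facet normal -0.556 -0.524 -0.645
outer loop
vertex 0.279 -2.379 -1.95
vertex 0.314 -1.875 -2.389
vertex 0.682 -2.42 -2.264
endloop
endfacet
facet normal 0.429 -0.643 0.635
outer loop
vertex 0.279 -2.379 -1.95
vertex 0.682 -2.42 -2.264
vertex 1.366 -0.885 -1.171
endloop
endfacet
facet normal -0.557 -0.524 -0.644
outer loop
vertex 0.682 -2.42 -2.264
vertex 0.314 -1.875 -2.389
vertex 0.869 -2.142 -2.652
endloop
endfacet
facet normal 0.882 -0.461 0.095
outer loop
vertex 0.682 -2.42 -2.264
vertex 0.869 -2.142 -2.652
vertex 1.366 -0.885 -1.171
endloop
endfacet
facet normal -0.705 -0.333 0.627
outer loop
vertex -2.938 -2.399 -2.589
vertex -2.763 -1.174 -1.741
vertex -3.981 -1.696 -3.388
endloop
endfacet
facet normal -0.117 -0.816 -0.566
outer loop
vertex -2.777 -1.126 -4.459
vertex -2.938 -2.399 -2.589
vertex -3.981 -1.696 -3.388
endloop
endfacet
facet normal -0.705 -0.333 0.627
outer loop
vertex -3.981 -1.696 -3.388
vertex -2.763 -1.174 -1.741
vertex -3.806 -0.471 -2.54
endloop
endfacet
facet normal -0.700 0.471 -0.536
outer loop
vertex -3.806 -0.471 -2.54
vertex -2.777 -1.126 -4.459
vertex -3.981 -1.696 -3.388
endloop
endfacet
facet normal 0.700 -0.471 0.536
outer loop
vertex -2.938 -2.399 -2.589
vertex -1.559 -0.604 -2.812
vertex -2.763 -1.174 -1.741
endloop
endfacet
facet normal -0.117 -0.816 -0.566
outer loop
vertex -1.734 -1.829 -3.66
vertex -2.938 -2.399 -2.589
vertex -2.777 -1.126 -4.459
endloop
endfacet
facet normal 0.700 -0.471 0.536
outer loop
vertex -1.734 -1.829 -3.66
vertex -1.559 -0.604 -2.812
vertex -2.938 -2.399 -2.589
endloop
endfacet
facet normal 0.117 0.816 0.566
outer loop
vertex -2.763 -1.174 -1.741
vertex -1.559 -0.604 -2.812
vertex -3.806 -0.471 -2.54
endloop
endfacet
facet normal -0.700 0.471 -0.536
outer loop
vertex -2.602 0.099 -3.611
vertex -2.777 -1.126 -4.459
vertex -3.806 -0.471 -2.54
endloop
endfacet
facet normal 0.117 0.816 0.566
outer loop
vertex -3.806 -0.471 -2.54
vertex -1.559 -0.604 -2.812
vertex -2.602 0.099 -3.611
endloop
endfacet
facet normal 0.705 0.333 -0.627
outer loop
vertex -2.602 0.099 -3.611
vertex -1.734 -1.829 -3.66
vertex -2.777 -1.126 -4.459
endloop
endfacet
facet normal 0.705 0.333 -0.627
outer loop
vertex -1.559 -0.604 -2.812
vertex -1.734 -1.829 -3.66
vertex -2.602 0.099 -3.611
endloop
endfacet

endsolid


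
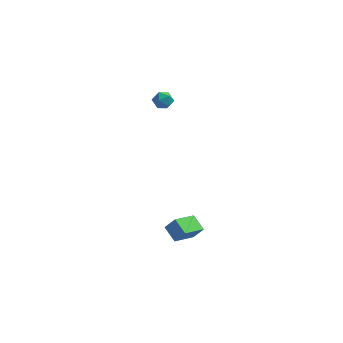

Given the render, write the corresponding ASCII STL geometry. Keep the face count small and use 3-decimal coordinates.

solid 
facet normal -0.297 0.719 0.628
outer loop
vertex -4.135 3.758 0.793
vertex -3.986 3.391 1.284
vertex -3.555 3.782 1.04
endloop
endfacet
facet normal -0.049 0.999 0.017
outer loop
vertex -4.135 3.758 0.793
vertex -3.555 3.782 1.04
vertex -3.631 3.789 0.414
endloop
endfacet
facet normal -0.436 0.735 -0.520
outer loop
vertex -4.135 3.758 0.793
vertex -3.631 3.789 0.414
vertex -4.109 3.404 0.271
endloop
endfacet
facet normal -0.925 0.292 -0.244
outer loop
vertex -4.135 3.758 0.793
vertex -4.109 3.404 0.271
vertex -4.329 3.157 0.809
endloop
endfacet
facet normal -0.838 0.283 0.466
outer loop
vertex -4.135 3.758 0.793
vertex -4.329 3.157 0.809
vertex -3.986 3.391 1.284
endloop
endfacet
facet normal 0.623 0.779 -0.067
outer loop
vertex -3.631 3.789 0.414
vertex -3.555 3.782 1.04
vertex -3.171 3.443 0.671
endloop
endfacet
facet normal 0.223 0.327 0.918
outer loop
vertex -3.555 3.782 1.04
vertex -3.986 3.391 1.284
vertex -3.391 3.196 1.209
endloop
endfacet
facet normal -0.652 -0.378 0.657
outer loop
vertex -3.986 3.391 1.284
vertex -4.329 3.157 0.809
vertex -3.869 2.811 1.066
endloop
endfacet
facet normal -0.792 -0.363 -0.491
outer loop
vertex -4.329 3.157 0.809
vertex -4.109 3.404 0.271
vertex -3.945 2.818 0.44
endloop
endfacet
facet normal -0.003 0.351 -0.936
outer loop
vertex -4.109 3.404 0.271
vertex -3.631 3.789 0.414
vertex -3.514 3.209 0.196
endloop
endfacet
facet normal 0.925 -0.292 0.244
outer loop
vertex -3.365 2.842 0.687
vertex -3.171 3.443 0.671
vertex -3.391 3.196 1.209
endloop
endfacet
facet normal 0.436 -0.735 0.520
outer loop
vertex -3.365 2.842 0.687
vertex -3.391 3.196 1.209
vertex -3.869 2.811 1.066
endloop
endfacet
facet normal 0.049 -0.999 -0.017
outer loop
vertex -3.365 2.842 0.687
vertex -3.869 2.811 1.066
vertex -3.945 2.818 0.44
endloop
endfacet
facet normal 0.297 -0.719 -0.628
outer loop
vertex -3.365 2.842 0.687
vertex -3.945 2.818 0.44
vertex -3.514 3.209 0.196
endloop
endfacet
facet normal 0.838 -0.283 -0.466
outer loop
vertex -3.365 2.842 0.687
vertex -3.514 3.209 0.196
vertex -3.171 3.443 0.671
endloop
endfacet
facet normal 0.792 0.363 0.491
outer loop
vertex -3.391 3.196 1.209
vertex -3.171 3.443 0.671
vertex -3.555 3.782 1.04
endloop
endfacet
facet normal 0.003 -0.351 0.936
outer loop
vertex -3.869 2.811 1.066
vertex -3.391 3.196 1.209
vertex -3.986 3.391 1.284
endloop
endfacet
facet normal -0.623 -0.779 0.067
outer loop
vertex -3.945 2.818 0.44
vertex -3.869 2.811 1.066
vertex -4.329 3.157 0.809
endloop
endfacet
facet normal -0.223 -0.327 -0.918
outer loop
vertex -3.514 3.209 0.196
vertex -3.945 2.818 0.44
vertex -4.109 3.404 0.271
endloop
endfacet
facet normal 0.652 0.378 -0.657
outer loop
vertex -3.171 3.443 0.671
vertex -3.514 3.209 0.196
vertex -3.631 3.789 0.414
endloop
endfacet
facet normal -0.598 -0.008 -0.801
outer loop
vertex -1.536 -4.834 -3.614
vertex -2.165 -4.209 -3.151
vertex -0.801 -3.678 -4.174
endloop
endfacet
facet normal 0.629 -0.624 -0.463
outer loop
vertex -0.275 -3.671 -3.469
vertex -1.536 -4.834 -3.614
vertex -0.801 -3.678 -4.174
endloop
endfacet
facet normal -0.598 -0.008 -0.801
outer loop
vertex -0.801 -3.678 -4.174
vertex -2.165 -4.209 -3.151
vertex -1.43 -3.053 -3.711
endloop
endfacet
facet normal 0.497 0.781 -0.379
outer loop
vertex -1.43 -3.053 -3.711
vertex -0.275 -3.671 -3.469
vertex -0.801 -3.678 -4.174
endloop
endfacet
facet normal -0.497 -0.781 0.379
outer loop
vertex -1.536 -4.834 -3.614
vertex -1.639 -4.202 -2.446
vertex -2.165 -4.209 -3.151
endloop
endfacet
facet normal 0.629 -0.624 -0.463
outer loop
vertex -1.01 -4.827 -2.909
vertex -1.536 -4.834 -3.614
vertex -0.275 -3.671 -3.469
endloop
endfacet
facet normal -0.497 -0.781 0.379
outer loop
vertex -1.01 -4.827 -2.909
vertex -1.639 -4.202 -2.446
vertex -1.536 -4.834 -3.614
endloop
endfacet
facet normal -0.629 0.624 0.463
outer loop
vertex -2.165 -4.209 -3.151
vertex -1.639 -4.202 -2.446
vertex -1.43 -3.053 -3.711
endloop
endfacet
facet normal 0.497 0.781 -0.379
outer loop
vertex -0.904 -3.046 -3.006
vertex -0.275 -3.671 -3.469
vertex -1.43 -3.053 -3.711
endloop
endfacet
facet normal -0.629 0.624 0.463
outer loop
vertex -1.43 -3.053 -3.711
vertex -1.639 -4.202 -2.446
vertex -0.904 -3.046 -3.006
endloop
endfacet
facet normal 0.598 0.008 0.801
outer loop
vertex -0.904 -3.046 -3.006
vertex -1.01 -4.827 -2.909
vertex -0.275 -3.671 -3.469
endloop
endfacet
facet normal 0.598 0.008 0.801
outer loop
vertex -1.639 -4.202 -2.446
vertex -1.01 -4.827 -2.909
vertex -0.904 -3.046 -3.006
endloop
endfacet

endsolid


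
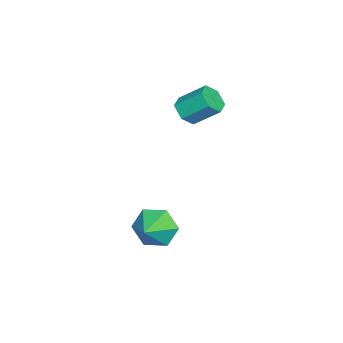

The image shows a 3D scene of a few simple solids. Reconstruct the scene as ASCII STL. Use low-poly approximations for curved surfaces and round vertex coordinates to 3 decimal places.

solid 
facet normal 0.021 -0.774 -0.633
outer loop
vertex -2.836 -0.632 2.937
vertex -3.186 -0.254 2.463
vertex -2.486 -0.243 2.473
endloop
endfacet
facet normal 0.866 -0.303 0.399
outer loop
vertex -2.836 -0.632 2.937
vertex -2.486 -0.243 2.473
vertex -2.865 0.436 3.811
endloop
endfacet
facet normal 0.866 -0.302 0.399
outer loop
vertex -2.865 0.436 3.811
vertex -2.486 -0.243 2.473
vertex -2.515 0.825 3.346
endloop
endfacet
facet normal -0.020 0.774 0.632
outer loop
vertex -2.865 0.436 3.811
vertex -2.515 0.825 3.346
vertex -3.214 0.814 3.337
endloop
endfacet
facet normal 0.021 -0.774 -0.633
outer loop
vertex -2.486 -0.243 2.473
vertex -3.186 -0.254 2.463
vertex -2.835 0.135 1.999
endloop
endfacet
facet normal 0.866 0.330 -0.375
outer loop
vertex -2.486 -0.243 2.473
vertex -2.835 0.135 1.999
vertex -2.515 0.825 3.346
endloop
endfacet
facet normal 0.866 0.330 -0.375
outer loop
vertex -2.515 0.825 3.346
vertex -2.835 0.135 1.999
vertex -2.864 1.203 2.872
endloop
endfacet
facet normal -0.020 0.774 0.632
outer loop
vertex -2.515 0.825 3.346
vertex -2.864 1.203 2.872
vertex -3.214 0.814 3.337
endloop
endfacet
facet normal 0.021 -0.774 -0.633
outer loop
vertex -2.835 0.135 1.999
vertex -3.186 -0.254 2.463
vertex -3.535 0.124 1.989
endloop
endfacet
facet normal 0.001 0.633 -0.774
outer loop
vertex -2.835 0.135 1.999
vertex -3.535 0.124 1.989
vertex -2.864 1.203 2.872
endloop
endfacet
facet normal -0.000 0.633 -0.774
outer loop
vertex -2.864 1.203 2.872
vertex -3.535 0.124 1.989
vertex -3.564 1.192 2.863
endloop
endfacet
facet normal -0.020 0.774 0.632
outer loop
vertex -2.864 1.203 2.872
vertex -3.564 1.192 2.863
vertex -3.214 0.814 3.337
endloop
endfacet
facet normal 0.020 -0.774 -0.632
outer loop
vertex -3.535 0.124 1.989
vertex -3.186 -0.254 2.463
vertex -3.885 -0.265 2.454
endloop
endfacet
facet normal -0.866 0.303 -0.399
outer loop
vertex -3.535 0.124 1.989
vertex -3.885 -0.265 2.454
vertex -3.564 1.192 2.863
endloop
endfacet
facet normal -0.866 0.303 -0.399
outer loop
vertex -3.564 1.192 2.863
vertex -3.885 -0.265 2.454
vertex -3.914 0.803 3.327
endloop
endfacet
facet normal -0.021 0.774 0.633
outer loop
vertex -3.564 1.192 2.863
vertex -3.914 0.803 3.327
vertex -3.214 0.814 3.337
endloop
endfacet
facet normal 0.020 -0.774 -0.632
outer loop
vertex -3.885 -0.265 2.454
vertex -3.186 -0.254 2.463
vertex -3.536 -0.643 2.928
endloop
endfacet
facet normal -0.866 -0.330 0.375
outer loop
vertex -3.885 -0.265 2.454
vertex -3.536 -0.643 2.928
vertex -3.914 0.803 3.327
endloop
endfacet
facet normal -0.866 -0.330 0.375
outer loop
vertex -3.914 0.803 3.327
vertex -3.536 -0.643 2.928
vertex -3.565 0.425 3.801
endloop
endfacet
facet normal -0.021 0.774 0.633
outer loop
vertex -3.914 0.803 3.327
vertex -3.565 0.425 3.801
vertex -3.214 0.814 3.337
endloop
endfacet
facet normal 0.020 -0.774 -0.632
outer loop
vertex -3.536 -0.643 2.928
vertex -3.186 -0.254 2.463
vertex -2.836 -0.632 2.937
endloop
endfacet
facet normal -0.000 -0.633 0.774
outer loop
vertex -3.536 -0.643 2.928
vertex -2.836 -0.632 2.937
vertex -3.565 0.425 3.801
endloop
endfacet
facet normal -0.001 -0.633 0.774
outer loop
vertex -3.565 0.425 3.801
vertex -2.836 -0.632 2.937
vertex -2.865 0.436 3.811
endloop
endfacet
facet normal -0.021 0.774 0.633
outer loop
vertex -3.565 0.425 3.801
vertex -2.865 0.436 3.811
vertex -3.214 0.814 3.337
endloop
endfacet
facet normal -0.909 0.085 -0.407
outer loop
vertex 0.88 0.175 -2.384
vertex 0.529 -0.409 -1.722
vertex 0.548 0.528 -1.568
endloop
endfacet
facet normal 0.702 0.712 -0.022
outer loop
vertex 0.88 0.175 -2.384
vertex 0.548 0.528 -1.568
vertex 1.611 -0.511 -1.238
endloop
endfacet
facet normal -0.909 0.085 -0.408
outer loop
vertex 0.548 0.528 -1.568
vertex 0.529 -0.409 -1.722
vertex 0.196 -0.056 -0.906
endloop
endfacet
facet normal 0.360 0.596 0.717
outer loop
vertex 0.548 0.528 -1.568
vertex 0.196 -0.056 -0.906
vertex 1.611 -0.511 -1.238
endloop
endfacet
facet normal -0.909 0.084 -0.408
outer loop
vertex 0.196 -0.056 -0.906
vertex 0.529 -0.409 -1.722
vertex 0.178 -0.993 -1.06
endloop
endfacet
facet normal 0.175 -0.163 0.971
outer loop
vertex 0.196 -0.056 -0.906
vertex 0.178 -0.993 -1.06
vertex 1.611 -0.511 -1.238
endloop
endfacet
facet normal -0.910 0.086 -0.407
outer loop
vertex 0.178 -0.993 -1.06
vertex 0.529 -0.409 -1.722
vertex 0.51 -1.346 -1.877
endloop
endfacet
facet normal 0.332 -0.809 0.485
outer loop
vertex 0.178 -0.993 -1.06
vertex 0.51 -1.346 -1.877
vertex 1.611 -0.511 -1.238
endloop
endfacet
facet normal -0.910 0.086 -0.407
outer loop
vertex 0.51 -1.346 -1.877
vertex 0.529 -0.409 -1.722
vertex 0.861 -0.762 -2.539
endloop
endfacet
facet normal 0.674 -0.694 -0.255
outer loop
vertex 0.51 -1.346 -1.877
vertex 0.861 -0.762 -2.539
vertex 1.611 -0.511 -1.238
endloop
endfacet
facet normal -0.910 0.086 -0.407
outer loop
vertex 0.861 -0.762 -2.539
vertex 0.529 -0.409 -1.722
vertex 0.88 0.175 -2.384
endloop
endfacet
facet normal 0.859 0.067 -0.508
outer loop
vertex 0.861 -0.762 -2.539
vertex 0.88 0.175 -2.384
vertex 1.611 -0.511 -1.238
endloop
endfacet

endsolid
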